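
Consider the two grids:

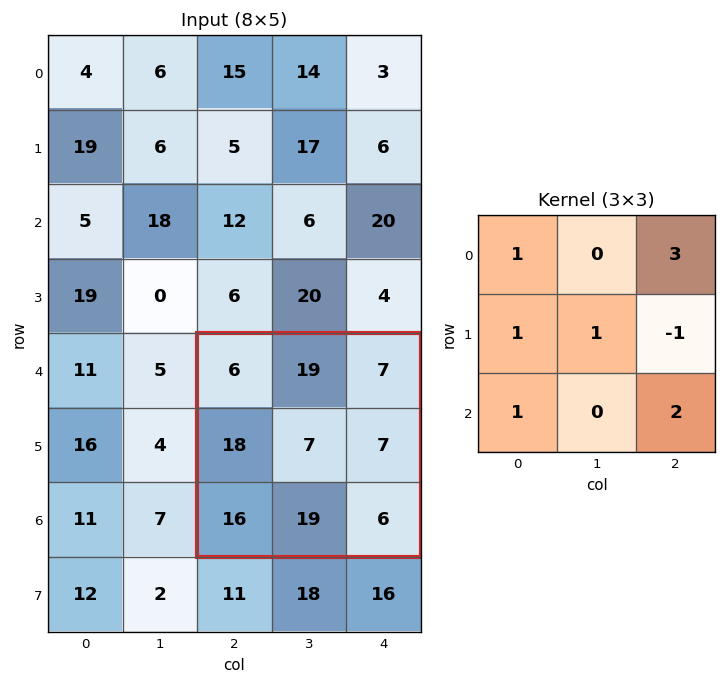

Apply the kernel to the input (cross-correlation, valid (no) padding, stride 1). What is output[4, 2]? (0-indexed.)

The receptive field on the input at this output position is [6 19 7 / 18 7 7 / 16 19 6]. Elementwise product with the kernel and sum: 6·1 + 7·3 + 18·1 + 7·1 + 7·-1 + 16·1 + 6·2.

73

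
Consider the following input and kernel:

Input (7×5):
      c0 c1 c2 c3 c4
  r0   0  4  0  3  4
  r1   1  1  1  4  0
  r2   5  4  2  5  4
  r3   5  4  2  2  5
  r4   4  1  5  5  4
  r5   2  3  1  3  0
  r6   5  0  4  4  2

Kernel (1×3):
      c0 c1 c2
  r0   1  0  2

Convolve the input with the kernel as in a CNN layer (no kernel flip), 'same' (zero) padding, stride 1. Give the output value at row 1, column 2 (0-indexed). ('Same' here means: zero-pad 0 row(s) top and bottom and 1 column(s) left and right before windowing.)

The receptive field on the zero-padded input at this output position is [1 1 4]. Elementwise product with the kernel and sum: 1·1 + 4·2.

9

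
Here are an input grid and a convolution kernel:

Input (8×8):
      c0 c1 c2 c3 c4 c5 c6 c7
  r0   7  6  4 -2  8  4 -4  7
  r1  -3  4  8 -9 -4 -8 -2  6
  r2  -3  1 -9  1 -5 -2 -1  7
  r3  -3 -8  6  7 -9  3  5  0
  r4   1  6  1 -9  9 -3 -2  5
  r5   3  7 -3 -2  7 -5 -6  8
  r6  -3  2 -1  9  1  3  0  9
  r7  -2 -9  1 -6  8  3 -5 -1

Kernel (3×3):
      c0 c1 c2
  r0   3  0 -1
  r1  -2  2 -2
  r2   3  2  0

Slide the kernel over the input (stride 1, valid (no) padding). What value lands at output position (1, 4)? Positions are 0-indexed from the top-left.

The receptive field on the input at this output position is [-4 -8 -2 / -5 -2 -1 / -9 3 5]. Elementwise product with the kernel and sum: -4·3 + -2·-1 + -5·-2 + -2·2 + -1·-2 + -9·3 + 3·2.

-23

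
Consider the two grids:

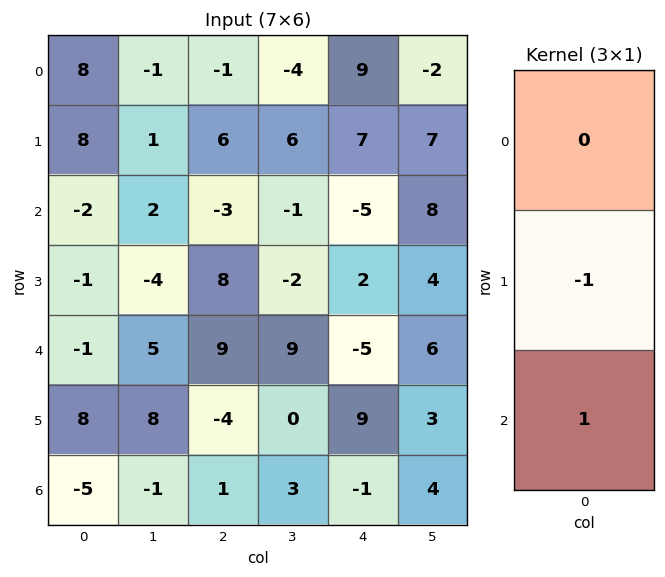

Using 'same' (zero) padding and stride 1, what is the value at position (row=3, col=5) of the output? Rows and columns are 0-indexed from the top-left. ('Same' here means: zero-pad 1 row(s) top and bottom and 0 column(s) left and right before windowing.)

2

The receptive field on the zero-padded input at this output position is [8 / 4 / 6]. Elementwise product with the kernel and sum: 4·-1 + 6·1.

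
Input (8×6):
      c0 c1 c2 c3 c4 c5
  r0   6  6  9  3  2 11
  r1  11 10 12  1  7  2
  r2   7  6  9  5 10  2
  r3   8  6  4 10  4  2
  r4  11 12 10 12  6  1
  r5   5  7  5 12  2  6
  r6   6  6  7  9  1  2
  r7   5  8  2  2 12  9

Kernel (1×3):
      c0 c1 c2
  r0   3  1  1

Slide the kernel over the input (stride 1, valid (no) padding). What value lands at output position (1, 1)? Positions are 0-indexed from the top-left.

The receptive field on the input at this output position is [10 12 1]. Elementwise product with the kernel and sum: 10·3 + 12·1 + 1·1.

43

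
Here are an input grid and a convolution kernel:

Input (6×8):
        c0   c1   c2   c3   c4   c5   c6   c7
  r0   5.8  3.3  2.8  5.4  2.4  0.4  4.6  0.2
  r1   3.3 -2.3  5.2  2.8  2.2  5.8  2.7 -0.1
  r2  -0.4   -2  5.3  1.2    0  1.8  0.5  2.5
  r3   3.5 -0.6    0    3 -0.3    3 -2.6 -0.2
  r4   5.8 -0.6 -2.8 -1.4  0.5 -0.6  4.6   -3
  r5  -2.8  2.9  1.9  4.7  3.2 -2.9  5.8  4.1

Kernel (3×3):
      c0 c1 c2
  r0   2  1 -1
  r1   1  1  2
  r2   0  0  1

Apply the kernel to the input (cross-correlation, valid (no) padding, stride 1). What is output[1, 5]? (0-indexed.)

21.5

The receptive field on the input at this output position is [5.8 2.7 -0.1 / 1.8 0.5 2.5 / 3 -2.6 -0.2]. Elementwise product with the kernel and sum: 5.8·2 + 2.7·1 + -0.1·-1 + 1.8·1 + 0.5·1 + 2.5·2 + -0.2·1.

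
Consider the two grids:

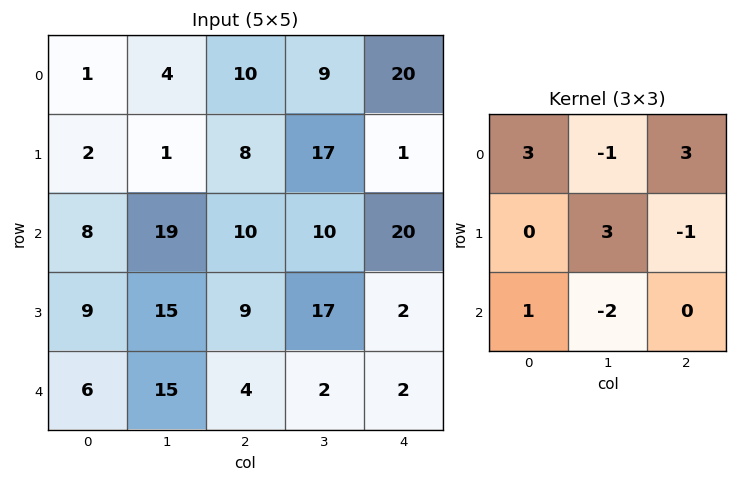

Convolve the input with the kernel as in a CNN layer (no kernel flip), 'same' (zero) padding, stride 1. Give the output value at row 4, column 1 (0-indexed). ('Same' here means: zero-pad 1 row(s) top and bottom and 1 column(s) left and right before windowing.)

The receptive field on the zero-padded input at this output position is [9 15 9 / 6 15 4 / 0 0 0]. Elementwise product with the kernel and sum: 9·3 + 15·-1 + 9·3 + 15·3 + 4·-1 + 0·1 + 0·-2.

80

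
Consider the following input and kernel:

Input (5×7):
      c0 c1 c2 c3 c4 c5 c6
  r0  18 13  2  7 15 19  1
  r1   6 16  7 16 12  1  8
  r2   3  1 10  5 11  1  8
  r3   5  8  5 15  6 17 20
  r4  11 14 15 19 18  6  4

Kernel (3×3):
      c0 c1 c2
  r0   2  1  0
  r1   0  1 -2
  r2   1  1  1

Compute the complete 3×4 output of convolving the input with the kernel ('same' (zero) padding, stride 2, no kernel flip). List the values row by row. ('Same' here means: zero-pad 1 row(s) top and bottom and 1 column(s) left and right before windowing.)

14 27 6 10
20 67 91 55
-12 -2 42 58

Output[0,0]: The receptive field on the zero-padded input at this output position is [0 0 0 / 0 18 13 / 0 6 16]. Elementwise product with the kernel and sum: 0·2 + 0·1 + 18·1 + 13·-2 + 0·1 + 6·1 + 16·1.
Output[0,1]: The receptive field on the zero-padded input at this output position is [0 0 0 / 13 2 7 / 16 7 16]. Elementwise product with the kernel and sum: 0·2 + 0·1 + 2·1 + 7·-2 + 16·1 + 7·1 + 16·1.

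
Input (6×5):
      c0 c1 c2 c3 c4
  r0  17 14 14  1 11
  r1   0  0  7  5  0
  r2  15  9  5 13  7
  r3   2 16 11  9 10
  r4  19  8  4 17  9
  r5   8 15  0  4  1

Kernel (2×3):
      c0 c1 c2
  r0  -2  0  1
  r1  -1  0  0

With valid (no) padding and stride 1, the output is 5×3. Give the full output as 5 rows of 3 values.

-20 -27 -24
-8 -4 -19
-27 -21 -14
-12 -31 -16
-42 -14 1

Output[0,0]: The receptive field on the input at this output position is [17 14 14 / 0 0 7]. Elementwise product with the kernel and sum: 17·-2 + 14·1 + 0·-1.
Output[0,1]: The receptive field on the input at this output position is [14 14 1 / 0 7 5]. Elementwise product with the kernel and sum: 14·-2 + 1·1 + 0·-1.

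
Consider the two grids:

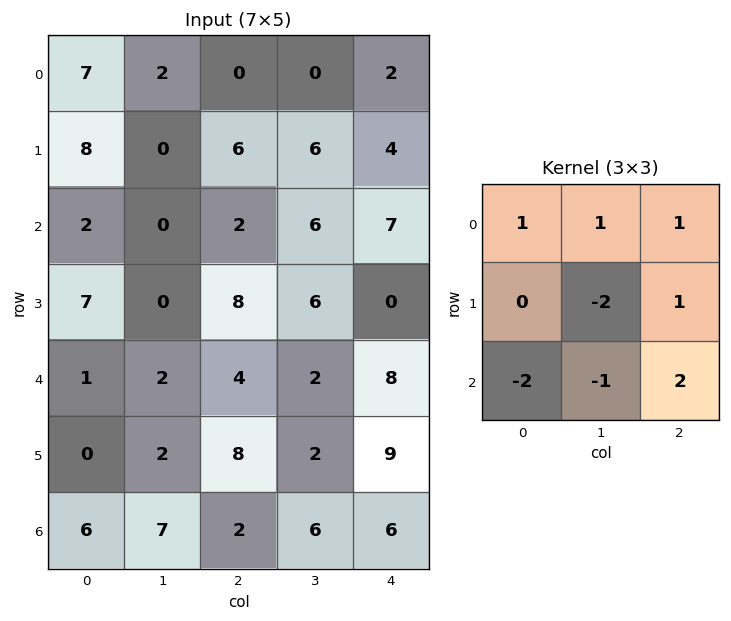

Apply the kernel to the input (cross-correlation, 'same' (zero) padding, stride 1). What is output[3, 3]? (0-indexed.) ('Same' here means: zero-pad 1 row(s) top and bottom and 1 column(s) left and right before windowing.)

The receptive field on the zero-padded input at this output position is [2 6 7 / 8 6 0 / 4 2 8]. Elementwise product with the kernel and sum: 2·1 + 6·1 + 7·1 + 6·-2 + 0·1 + 4·-2 + 2·-1 + 8·2.

9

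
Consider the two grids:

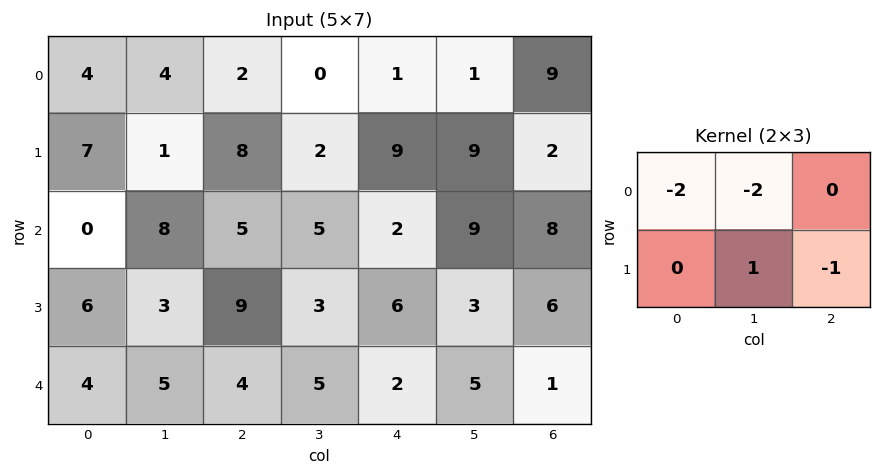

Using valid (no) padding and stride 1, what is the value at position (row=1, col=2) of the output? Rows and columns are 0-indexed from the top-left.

The receptive field on the input at this output position is [8 2 9 / 5 5 2]. Elementwise product with the kernel and sum: 8·-2 + 2·-2 + 5·1 + 2·-1.

-17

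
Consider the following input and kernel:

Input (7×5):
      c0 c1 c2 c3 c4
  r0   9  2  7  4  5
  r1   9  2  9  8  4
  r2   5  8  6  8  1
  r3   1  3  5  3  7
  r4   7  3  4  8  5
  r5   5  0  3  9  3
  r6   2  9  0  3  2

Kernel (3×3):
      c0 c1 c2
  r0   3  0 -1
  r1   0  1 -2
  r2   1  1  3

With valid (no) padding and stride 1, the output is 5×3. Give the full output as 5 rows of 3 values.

35 33 33
33 5 58
24 46 33
7 24 27
22 4 19

Output[0,0]: The receptive field on the input at this output position is [9 2 7 / 9 2 9 / 5 8 6]. Elementwise product with the kernel and sum: 9·3 + 7·-1 + 2·1 + 9·-2 + 5·1 + 8·1 + 6·3.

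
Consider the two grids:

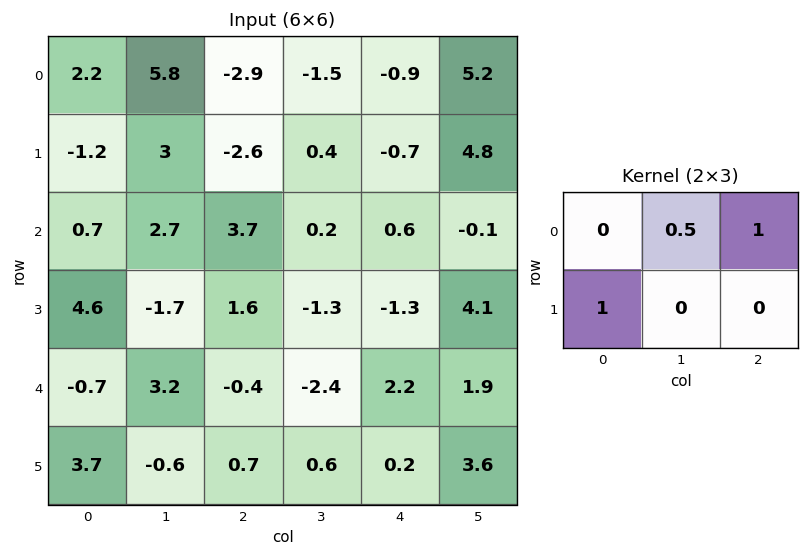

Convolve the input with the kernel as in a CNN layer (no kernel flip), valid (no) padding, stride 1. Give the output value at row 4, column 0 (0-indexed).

4.9

The receptive field on the input at this output position is [-0.7 3.2 -0.4 / 3.7 -0.6 0.7]. Elementwise product with the kernel and sum: 3.2·0.5 + -0.4·1 + 3.7·1.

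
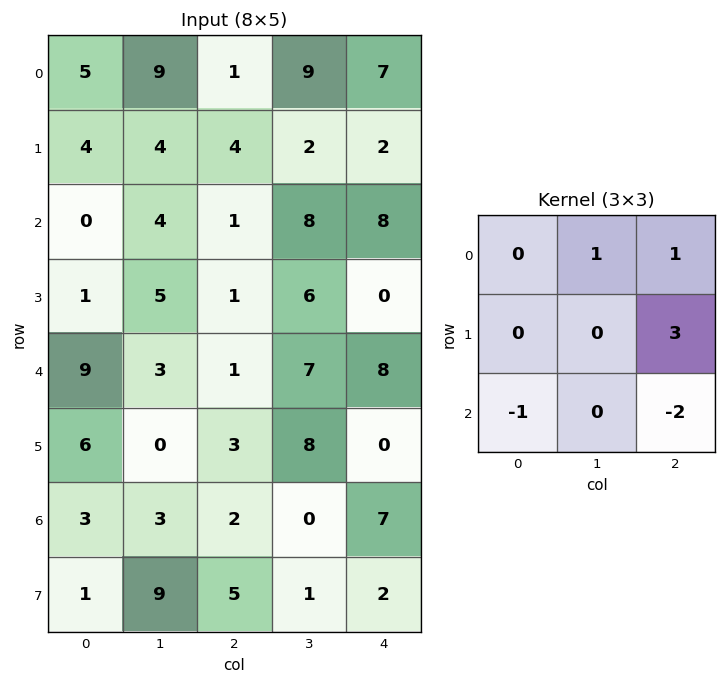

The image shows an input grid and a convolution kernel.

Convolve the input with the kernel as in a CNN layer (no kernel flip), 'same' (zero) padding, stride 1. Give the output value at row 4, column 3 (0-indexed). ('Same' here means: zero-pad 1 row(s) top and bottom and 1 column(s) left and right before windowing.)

27

The receptive field on the zero-padded input at this output position is [1 6 0 / 1 7 8 / 3 8 0]. Elementwise product with the kernel and sum: 6·1 + 0·1 + 8·3 + 3·-1 + 0·-2.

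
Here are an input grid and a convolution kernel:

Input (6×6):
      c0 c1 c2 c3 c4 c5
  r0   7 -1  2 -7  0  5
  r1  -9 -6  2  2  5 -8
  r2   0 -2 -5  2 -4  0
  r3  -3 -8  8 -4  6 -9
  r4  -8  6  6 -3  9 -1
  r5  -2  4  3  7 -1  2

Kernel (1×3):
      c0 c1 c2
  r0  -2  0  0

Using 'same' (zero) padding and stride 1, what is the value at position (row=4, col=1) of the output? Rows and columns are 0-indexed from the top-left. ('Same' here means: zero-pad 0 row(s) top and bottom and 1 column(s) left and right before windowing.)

The receptive field on the zero-padded input at this output position is [-8 6 6]. Elementwise product with the kernel and sum: -8·-2.

16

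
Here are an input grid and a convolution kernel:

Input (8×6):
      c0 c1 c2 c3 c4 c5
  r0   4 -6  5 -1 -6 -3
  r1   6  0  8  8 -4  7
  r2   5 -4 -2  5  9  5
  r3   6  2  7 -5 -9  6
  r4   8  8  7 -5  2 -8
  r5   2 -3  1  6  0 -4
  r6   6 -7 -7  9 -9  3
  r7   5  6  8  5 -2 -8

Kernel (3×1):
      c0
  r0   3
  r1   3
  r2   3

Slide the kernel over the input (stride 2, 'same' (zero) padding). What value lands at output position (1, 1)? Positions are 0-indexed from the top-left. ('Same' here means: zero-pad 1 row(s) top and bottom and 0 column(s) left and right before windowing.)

The receptive field on the zero-padded input at this output position is [8 / -2 / 7]. Elementwise product with the kernel and sum: 8·3 + -2·3 + 7·3.

39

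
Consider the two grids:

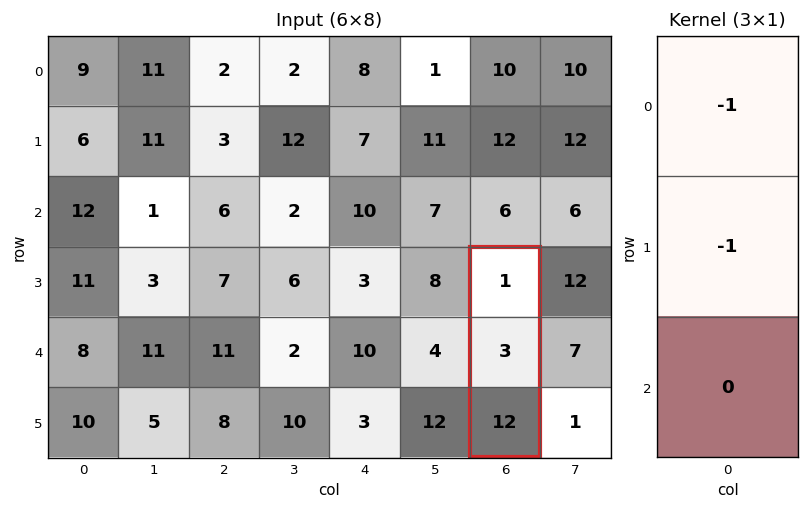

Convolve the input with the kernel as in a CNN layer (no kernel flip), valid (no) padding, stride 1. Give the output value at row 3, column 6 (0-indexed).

-4

The receptive field on the input at this output position is [1 / 3 / 12]. Elementwise product with the kernel and sum: 1·-1 + 3·-1.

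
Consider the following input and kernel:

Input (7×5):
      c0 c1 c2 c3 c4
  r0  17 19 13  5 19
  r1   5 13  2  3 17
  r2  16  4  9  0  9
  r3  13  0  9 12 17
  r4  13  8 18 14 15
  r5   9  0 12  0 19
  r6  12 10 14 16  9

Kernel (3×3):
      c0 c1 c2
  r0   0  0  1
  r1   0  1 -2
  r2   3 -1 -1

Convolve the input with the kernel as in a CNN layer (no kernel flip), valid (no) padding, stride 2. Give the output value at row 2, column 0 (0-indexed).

The receptive field on the input at this output position is [13 8 18 / 9 0 12 / 12 10 14]. Elementwise product with the kernel and sum: 18·1 + 0·1 + 12·-2 + 12·3 + 10·-1 + 14·-1.

6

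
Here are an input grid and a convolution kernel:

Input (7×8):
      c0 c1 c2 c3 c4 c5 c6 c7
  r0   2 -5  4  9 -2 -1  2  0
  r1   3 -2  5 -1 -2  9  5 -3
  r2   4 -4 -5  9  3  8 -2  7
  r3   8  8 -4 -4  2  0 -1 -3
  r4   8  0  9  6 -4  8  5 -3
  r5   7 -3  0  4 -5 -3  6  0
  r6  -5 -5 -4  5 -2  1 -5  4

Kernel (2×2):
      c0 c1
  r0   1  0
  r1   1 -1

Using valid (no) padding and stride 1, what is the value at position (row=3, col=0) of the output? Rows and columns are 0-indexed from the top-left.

The receptive field on the input at this output position is [8 8 / 8 0]. Elementwise product with the kernel and sum: 8·1 + 8·1 + 0·-1.

16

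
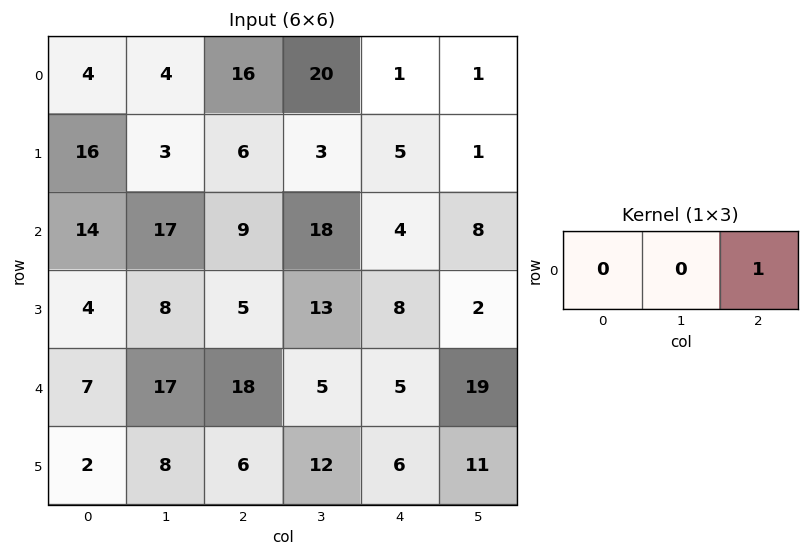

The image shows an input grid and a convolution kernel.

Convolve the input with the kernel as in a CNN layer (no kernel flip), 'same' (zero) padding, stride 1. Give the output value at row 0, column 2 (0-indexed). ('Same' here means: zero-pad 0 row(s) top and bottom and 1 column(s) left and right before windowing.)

The receptive field on the zero-padded input at this output position is [4 16 20]. Elementwise product with the kernel and sum: 20·1.

20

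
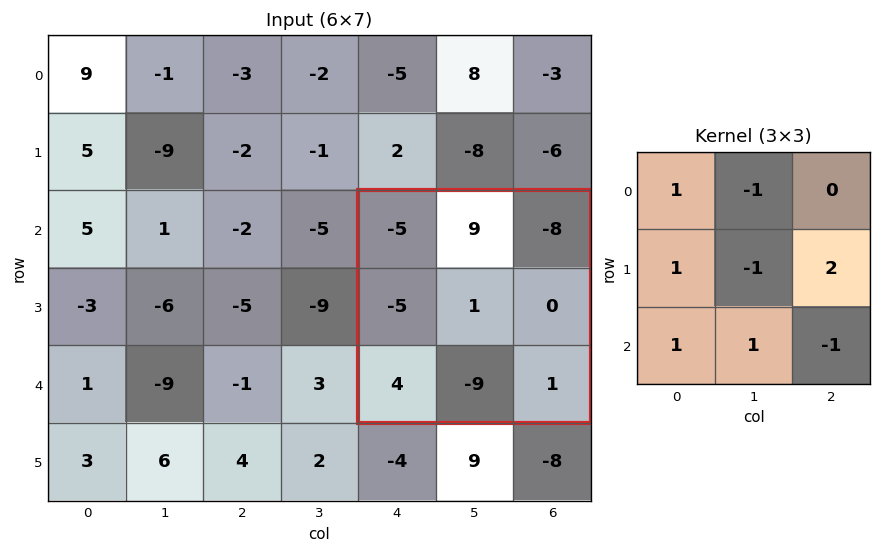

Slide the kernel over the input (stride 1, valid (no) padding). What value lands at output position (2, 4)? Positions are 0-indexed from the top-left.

-26

The receptive field on the input at this output position is [-5 9 -8 / -5 1 0 / 4 -9 1]. Elementwise product with the kernel and sum: -5·1 + 9·-1 + -5·1 + 1·-1 + 0·2 + 4·1 + -9·1 + 1·-1.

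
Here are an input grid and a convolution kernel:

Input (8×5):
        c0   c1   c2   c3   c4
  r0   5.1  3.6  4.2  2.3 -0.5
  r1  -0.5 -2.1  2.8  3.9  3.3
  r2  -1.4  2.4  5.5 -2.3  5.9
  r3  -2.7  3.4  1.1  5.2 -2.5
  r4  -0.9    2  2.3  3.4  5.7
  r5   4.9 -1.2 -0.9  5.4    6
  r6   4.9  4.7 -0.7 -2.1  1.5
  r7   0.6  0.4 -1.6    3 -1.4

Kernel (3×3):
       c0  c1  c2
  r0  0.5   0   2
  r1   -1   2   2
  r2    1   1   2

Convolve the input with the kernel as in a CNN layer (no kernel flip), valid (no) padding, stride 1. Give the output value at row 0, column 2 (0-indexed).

27.7

The receptive field on the input at this output position is [4.2 2.3 -0.5 / 2.8 3.9 3.3 / 5.5 -2.3 5.9]. Elementwise product with the kernel and sum: 4.2·0.5 + -0.5·2 + 2.8·-1 + 3.9·2 + 3.3·2 + 5.5·1 + -2.3·1 + 5.9·2.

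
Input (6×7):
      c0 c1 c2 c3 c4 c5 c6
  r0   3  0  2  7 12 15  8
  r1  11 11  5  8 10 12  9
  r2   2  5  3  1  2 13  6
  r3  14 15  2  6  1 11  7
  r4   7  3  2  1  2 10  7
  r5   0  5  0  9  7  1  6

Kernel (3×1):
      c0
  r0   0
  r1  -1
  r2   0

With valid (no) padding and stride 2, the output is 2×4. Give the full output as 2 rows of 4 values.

Output[0,0]: The receptive field on the input at this output position is [3 / 11 / 2]. Elementwise product with the kernel and sum: 11·-1.
Output[0,1]: The receptive field on the input at this output position is [2 / 5 / 3]. Elementwise product with the kernel and sum: 5·-1.

-11 -5 -10 -9
-14 -2 -1 -7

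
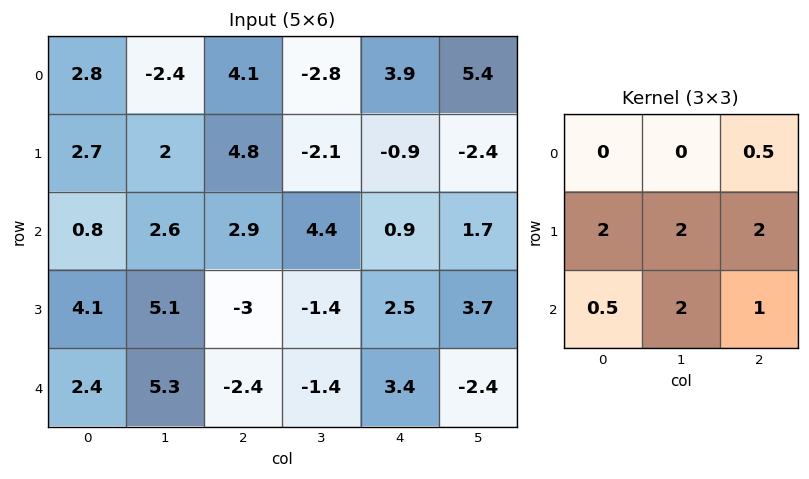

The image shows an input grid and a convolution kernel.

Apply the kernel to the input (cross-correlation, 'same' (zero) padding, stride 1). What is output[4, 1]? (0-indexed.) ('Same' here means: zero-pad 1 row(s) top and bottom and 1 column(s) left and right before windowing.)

The receptive field on the zero-padded input at this output position is [4.1 5.1 -3 / 2.4 5.3 -2.4 / 0 0 0]. Elementwise product with the kernel and sum: -3·0.5 + 2.4·2 + 5.3·2 + -2.4·2 + 0·0.5 + 0·2 + 0·1.

9.1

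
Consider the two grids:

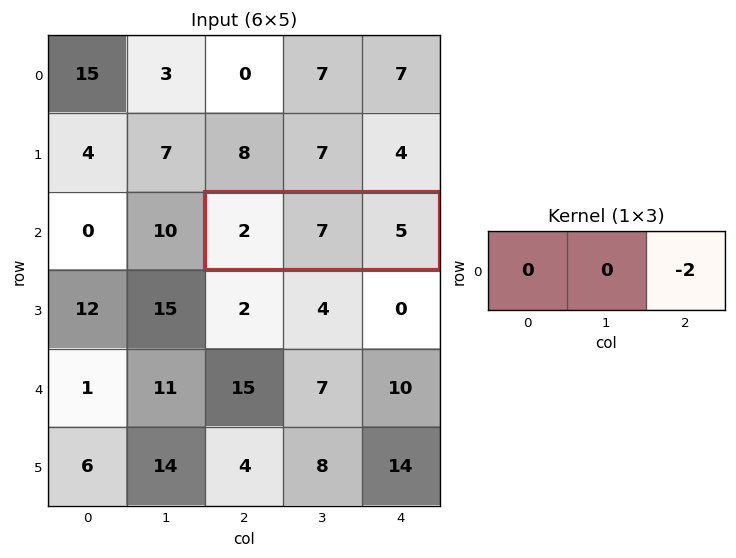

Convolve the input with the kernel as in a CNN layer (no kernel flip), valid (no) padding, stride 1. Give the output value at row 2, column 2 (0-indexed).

The receptive field on the input at this output position is [2 7 5]. Elementwise product with the kernel and sum: 5·-2.

-10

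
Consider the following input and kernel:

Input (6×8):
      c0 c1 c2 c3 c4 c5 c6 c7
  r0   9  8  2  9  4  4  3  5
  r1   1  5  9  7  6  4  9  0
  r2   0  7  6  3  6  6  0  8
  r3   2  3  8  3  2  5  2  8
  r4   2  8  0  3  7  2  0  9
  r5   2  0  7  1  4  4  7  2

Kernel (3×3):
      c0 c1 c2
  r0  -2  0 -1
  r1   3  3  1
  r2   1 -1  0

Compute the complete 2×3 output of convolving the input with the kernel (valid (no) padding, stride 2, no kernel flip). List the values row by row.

Output[0,0]: The receptive field on the input at this output position is [9 8 2 / 1 5 9 / 0 7 6]. Elementwise product with the kernel and sum: 9·-2 + 2·-1 + 1·3 + 5·3 + 9·1 + 0·1 + 7·-1.

0 49 28
11 14 16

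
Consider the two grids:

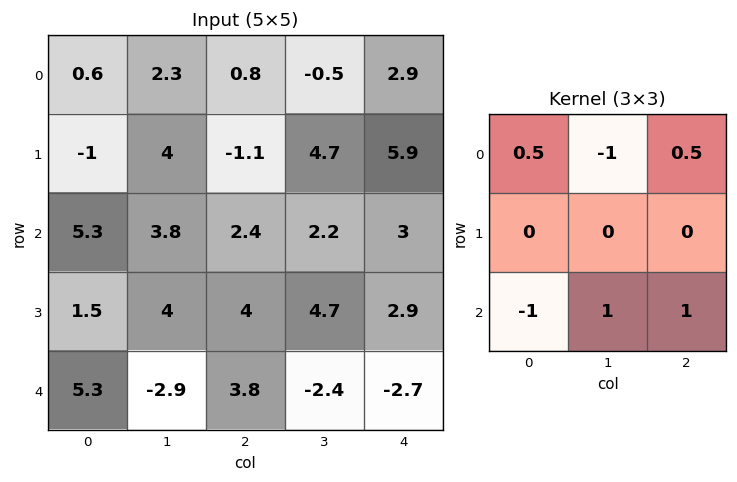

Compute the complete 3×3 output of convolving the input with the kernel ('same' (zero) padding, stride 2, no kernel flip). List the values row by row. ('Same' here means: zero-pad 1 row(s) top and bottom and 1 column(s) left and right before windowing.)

3 -0.4 1.2
8.5 10.15 -5.35
0.5 0.35 -0.55

Output[0,0]: The receptive field on the zero-padded input at this output position is [0 0 0 / 0 0.6 2.3 / 0 -1 4]. Elementwise product with the kernel and sum: 0·0.5 + 0·-1 + 0·0.5 + 0·-1 + -1·1 + 4·1.
Output[0,1]: The receptive field on the zero-padded input at this output position is [0 0 0 / 2.3 0.8 -0.5 / 4 -1.1 4.7]. Elementwise product with the kernel and sum: 0·0.5 + 0·-1 + 0·0.5 + 4·-1 + -1.1·1 + 4.7·1.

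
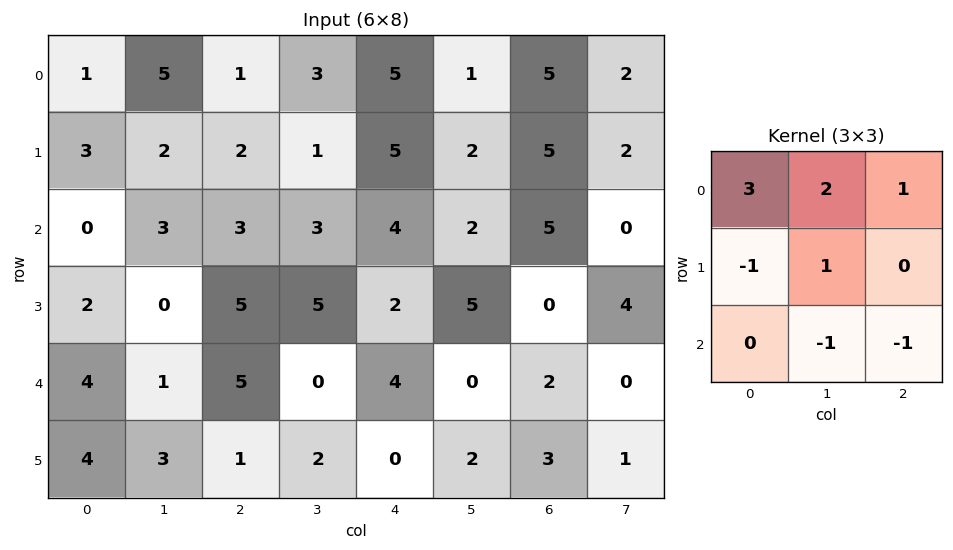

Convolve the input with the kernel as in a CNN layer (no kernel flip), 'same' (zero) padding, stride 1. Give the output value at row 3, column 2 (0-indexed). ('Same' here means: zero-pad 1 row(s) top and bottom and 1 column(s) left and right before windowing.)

The receptive field on the zero-padded input at this output position is [3 3 3 / 0 5 5 / 1 5 0]. Elementwise product with the kernel and sum: 3·3 + 3·2 + 3·1 + 0·-1 + 5·1 + 5·-1 + 0·-1.

18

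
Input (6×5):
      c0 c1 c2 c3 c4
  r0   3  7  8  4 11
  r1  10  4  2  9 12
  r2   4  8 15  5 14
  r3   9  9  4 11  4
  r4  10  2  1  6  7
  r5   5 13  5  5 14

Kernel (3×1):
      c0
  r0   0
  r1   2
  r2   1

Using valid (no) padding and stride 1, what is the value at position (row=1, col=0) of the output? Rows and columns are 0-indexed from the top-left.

17

The receptive field on the input at this output position is [10 / 4 / 9]. Elementwise product with the kernel and sum: 4·2 + 9·1.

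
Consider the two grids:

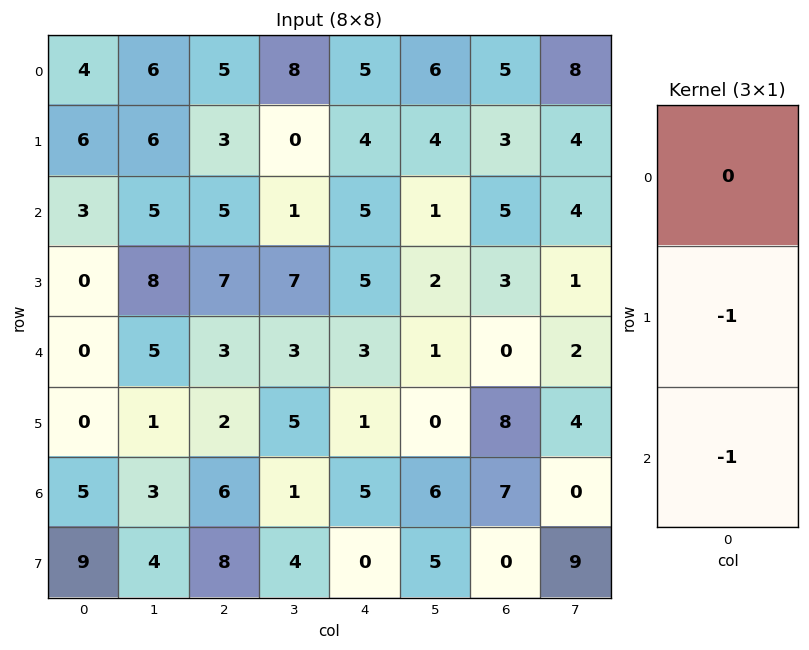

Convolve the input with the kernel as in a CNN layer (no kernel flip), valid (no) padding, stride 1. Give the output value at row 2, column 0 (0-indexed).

The receptive field on the input at this output position is [3 / 0 / 0]. Elementwise product with the kernel and sum: 0·-1 + 0·-1.

0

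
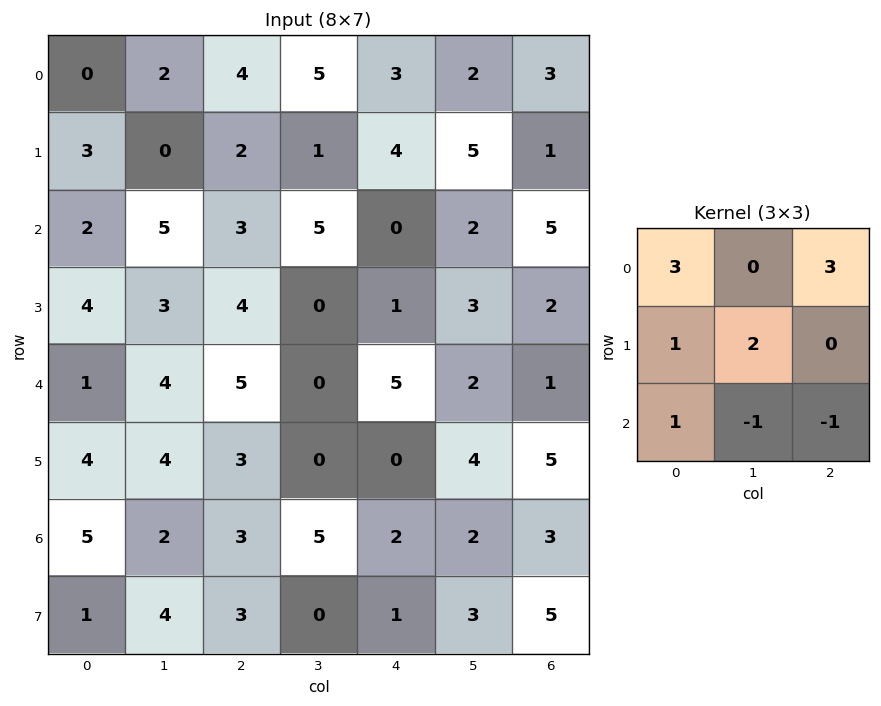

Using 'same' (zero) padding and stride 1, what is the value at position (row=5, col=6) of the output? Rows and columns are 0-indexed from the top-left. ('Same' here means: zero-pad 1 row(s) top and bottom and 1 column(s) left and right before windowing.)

The receptive field on the zero-padded input at this output position is [2 1 0 / 4 5 0 / 2 3 0]. Elementwise product with the kernel and sum: 2·3 + 0·3 + 4·1 + 5·2 + 2·1 + 3·-1 + 0·-1.

19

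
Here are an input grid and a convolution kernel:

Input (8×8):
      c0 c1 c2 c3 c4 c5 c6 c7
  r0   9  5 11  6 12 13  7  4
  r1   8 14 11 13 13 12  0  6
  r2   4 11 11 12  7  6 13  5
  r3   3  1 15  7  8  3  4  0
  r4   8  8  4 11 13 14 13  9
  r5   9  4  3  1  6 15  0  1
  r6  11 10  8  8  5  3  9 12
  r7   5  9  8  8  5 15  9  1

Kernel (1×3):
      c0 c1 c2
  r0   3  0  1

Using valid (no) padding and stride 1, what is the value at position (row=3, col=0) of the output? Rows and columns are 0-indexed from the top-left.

The receptive field on the input at this output position is [3 1 15]. Elementwise product with the kernel and sum: 3·3 + 15·1.

24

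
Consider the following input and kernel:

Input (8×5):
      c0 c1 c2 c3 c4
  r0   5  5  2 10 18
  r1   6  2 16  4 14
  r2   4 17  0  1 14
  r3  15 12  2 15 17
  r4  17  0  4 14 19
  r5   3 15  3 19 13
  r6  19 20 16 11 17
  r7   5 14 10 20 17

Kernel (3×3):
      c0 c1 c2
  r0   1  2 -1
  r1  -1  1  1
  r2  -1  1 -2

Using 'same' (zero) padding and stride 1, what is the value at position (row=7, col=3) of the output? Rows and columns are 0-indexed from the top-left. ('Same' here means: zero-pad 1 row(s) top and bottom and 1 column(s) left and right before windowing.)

48

The receptive field on the zero-padded input at this output position is [16 11 17 / 10 20 17 / 0 0 0]. Elementwise product with the kernel and sum: 16·1 + 11·2 + 17·-1 + 10·-1 + 20·1 + 17·1 + 0·-1 + 0·1 + 0·-2.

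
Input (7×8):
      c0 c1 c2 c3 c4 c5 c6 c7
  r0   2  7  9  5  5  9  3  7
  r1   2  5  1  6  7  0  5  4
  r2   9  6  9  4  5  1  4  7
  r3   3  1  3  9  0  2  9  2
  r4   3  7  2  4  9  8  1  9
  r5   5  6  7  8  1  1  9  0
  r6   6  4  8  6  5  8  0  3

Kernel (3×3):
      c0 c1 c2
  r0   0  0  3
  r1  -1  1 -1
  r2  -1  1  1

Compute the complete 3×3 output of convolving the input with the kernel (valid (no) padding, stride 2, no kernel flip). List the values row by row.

35 13 -3
28 32 5
6 30 -3

Output[0,0]: The receptive field on the input at this output position is [2 7 9 / 2 5 1 / 9 6 9]. Elementwise product with the kernel and sum: 9·3 + 2·-1 + 5·1 + 1·-1 + 9·-1 + 6·1 + 9·1.
Output[0,1]: The receptive field on the input at this output position is [9 5 5 / 1 6 7 / 9 4 5]. Elementwise product with the kernel and sum: 5·3 + 1·-1 + 6·1 + 7·-1 + 9·-1 + 4·1 + 5·1.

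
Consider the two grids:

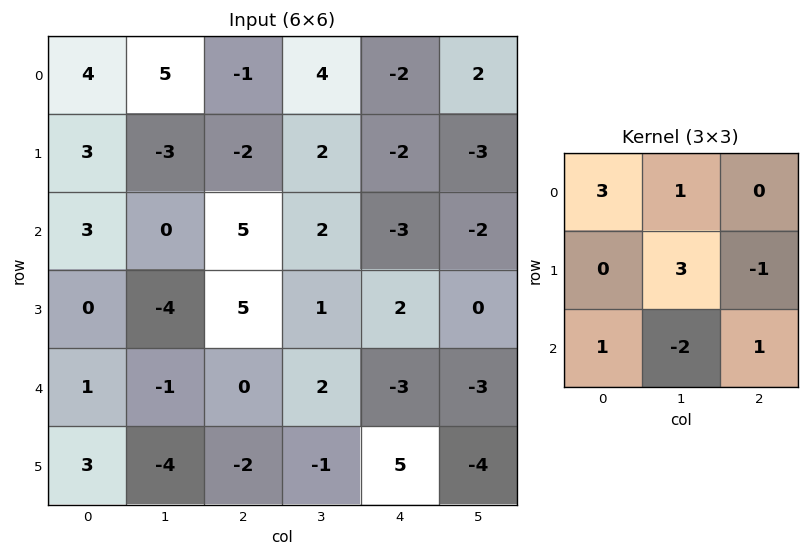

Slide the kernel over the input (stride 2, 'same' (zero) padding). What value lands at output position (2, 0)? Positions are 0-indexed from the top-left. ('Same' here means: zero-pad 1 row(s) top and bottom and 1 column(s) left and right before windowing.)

-6

The receptive field on the zero-padded input at this output position is [0 0 -4 / 0 1 -1 / 0 3 -4]. Elementwise product with the kernel and sum: 0·3 + 0·1 + 1·3 + -1·-1 + 0·1 + 3·-2 + -4·1.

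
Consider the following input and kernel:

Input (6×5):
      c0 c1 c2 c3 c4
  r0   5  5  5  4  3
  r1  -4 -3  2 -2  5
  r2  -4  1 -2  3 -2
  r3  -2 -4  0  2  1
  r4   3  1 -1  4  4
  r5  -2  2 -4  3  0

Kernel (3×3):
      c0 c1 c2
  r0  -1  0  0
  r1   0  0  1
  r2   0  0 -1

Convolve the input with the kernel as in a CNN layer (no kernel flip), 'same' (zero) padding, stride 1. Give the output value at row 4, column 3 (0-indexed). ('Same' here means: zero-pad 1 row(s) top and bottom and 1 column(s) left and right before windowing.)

4

The receptive field on the zero-padded input at this output position is [0 2 1 / -1 4 4 / -4 3 0]. Elementwise product with the kernel and sum: 0·-1 + 4·1 + 0·-1.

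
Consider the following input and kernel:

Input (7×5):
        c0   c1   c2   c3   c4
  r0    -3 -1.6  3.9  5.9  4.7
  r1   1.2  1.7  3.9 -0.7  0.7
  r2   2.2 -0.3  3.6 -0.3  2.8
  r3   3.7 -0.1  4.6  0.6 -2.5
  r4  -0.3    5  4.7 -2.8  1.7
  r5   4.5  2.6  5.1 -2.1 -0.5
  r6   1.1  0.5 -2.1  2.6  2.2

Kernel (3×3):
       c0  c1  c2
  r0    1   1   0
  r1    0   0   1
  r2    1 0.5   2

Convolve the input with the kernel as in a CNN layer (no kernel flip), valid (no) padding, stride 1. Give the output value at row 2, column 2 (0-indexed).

7.5

The receptive field on the input at this output position is [3.6 -0.3 2.8 / 4.6 0.6 -2.5 / 4.7 -2.8 1.7]. Elementwise product with the kernel and sum: 3.6·1 + -0.3·1 + -2.5·1 + 4.7·1 + -2.8·0.5 + 1.7·2.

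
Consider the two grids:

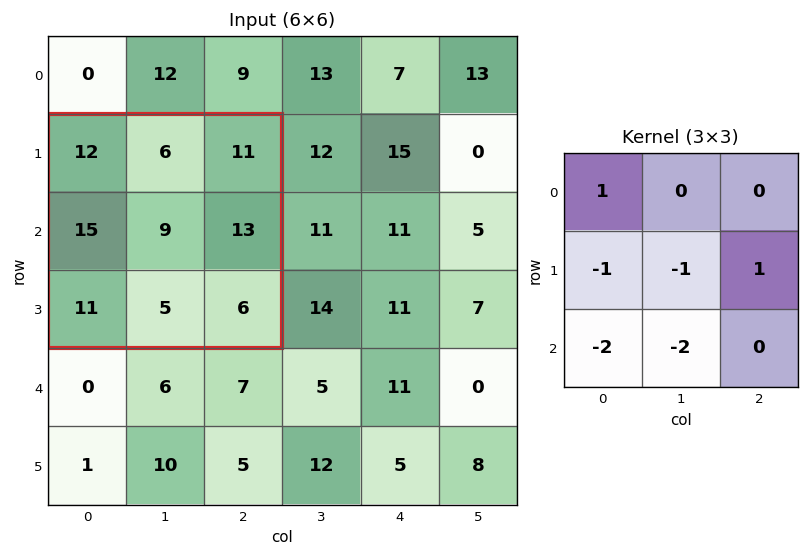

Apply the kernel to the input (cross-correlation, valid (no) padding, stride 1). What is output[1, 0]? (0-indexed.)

-31

The receptive field on the input at this output position is [12 6 11 / 15 9 13 / 11 5 6]. Elementwise product with the kernel and sum: 12·1 + 15·-1 + 9·-1 + 13·1 + 11·-2 + 5·-2.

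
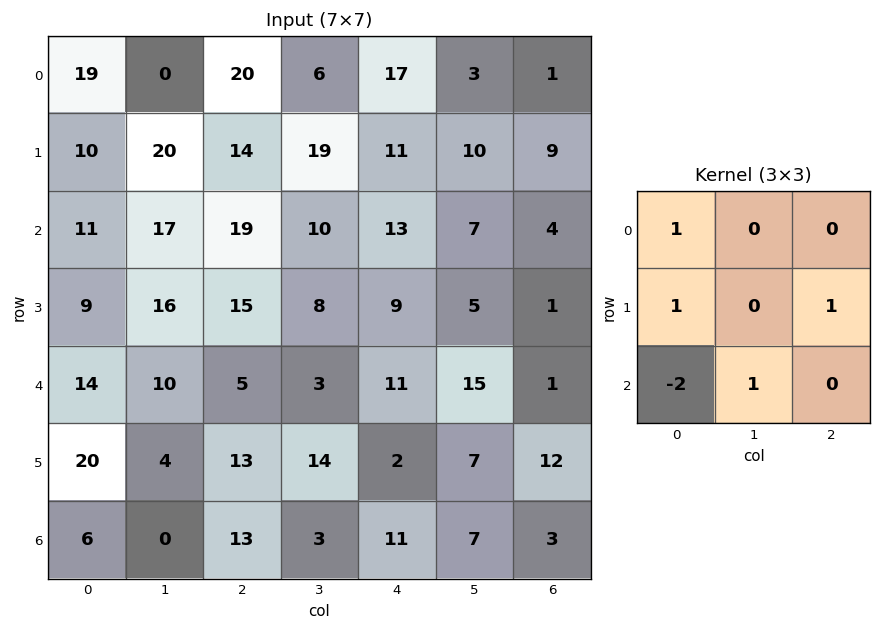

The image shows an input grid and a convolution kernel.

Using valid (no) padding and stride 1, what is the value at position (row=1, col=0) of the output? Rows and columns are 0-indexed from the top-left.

The receptive field on the input at this output position is [10 20 14 / 11 17 19 / 9 16 15]. Elementwise product with the kernel and sum: 10·1 + 11·1 + 19·1 + 9·-2 + 16·1.

38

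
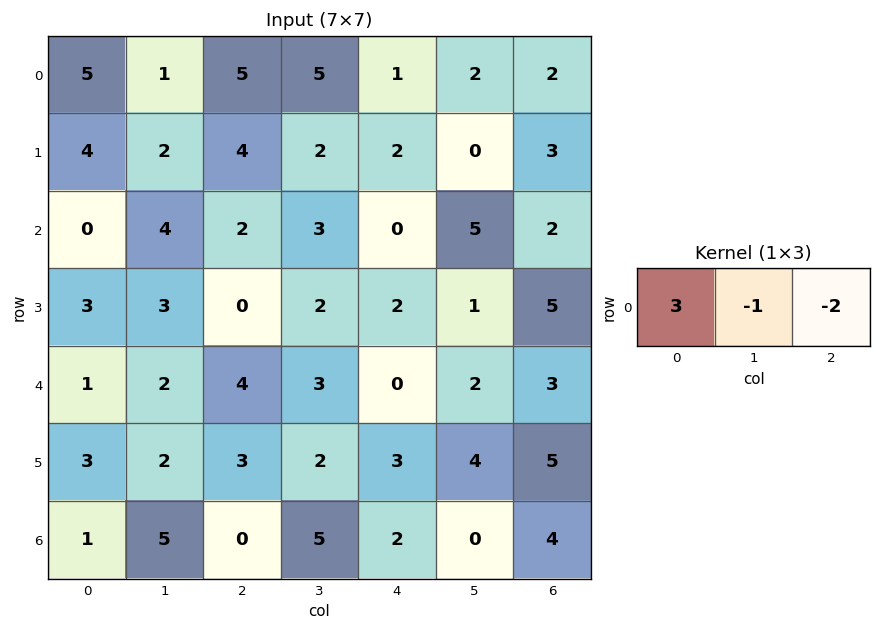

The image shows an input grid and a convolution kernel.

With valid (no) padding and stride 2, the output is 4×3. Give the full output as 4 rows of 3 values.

Output[0,0]: The receptive field on the input at this output position is [5 1 5]. Elementwise product with the kernel and sum: 5·3 + 1·-1 + 5·-2.

4 8 -3
-8 3 -9
-7 9 -8
-2 -9 -2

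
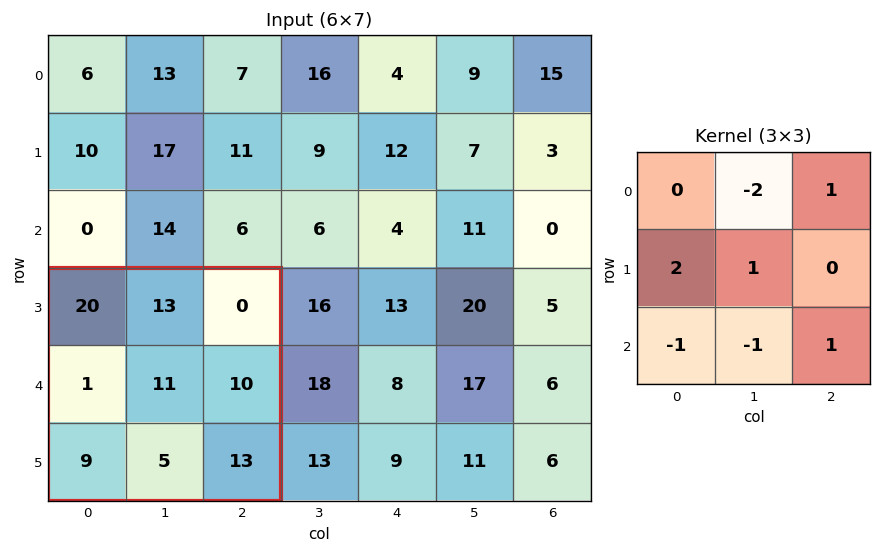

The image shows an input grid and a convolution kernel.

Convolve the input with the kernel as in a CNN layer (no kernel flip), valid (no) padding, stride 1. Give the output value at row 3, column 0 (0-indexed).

The receptive field on the input at this output position is [20 13 0 / 1 11 10 / 9 5 13]. Elementwise product with the kernel and sum: 13·-2 + 0·1 + 1·2 + 11·1 + 9·-1 + 5·-1 + 13·1.

-14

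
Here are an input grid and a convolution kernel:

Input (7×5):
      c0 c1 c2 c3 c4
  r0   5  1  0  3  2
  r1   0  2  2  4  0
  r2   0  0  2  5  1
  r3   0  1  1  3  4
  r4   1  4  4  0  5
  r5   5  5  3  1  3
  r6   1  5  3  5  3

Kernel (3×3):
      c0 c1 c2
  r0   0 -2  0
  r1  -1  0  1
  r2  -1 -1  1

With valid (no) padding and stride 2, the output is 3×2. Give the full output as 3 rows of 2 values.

Output[0,0]: The receptive field on the input at this output position is [5 1 0 / 0 2 2 / 0 0 2]. Elementwise product with the kernel and sum: 1·-2 + 0·-1 + 2·1 + 0·-1 + 0·-1 + 2·1.

2 -14
0 -6
-13 -5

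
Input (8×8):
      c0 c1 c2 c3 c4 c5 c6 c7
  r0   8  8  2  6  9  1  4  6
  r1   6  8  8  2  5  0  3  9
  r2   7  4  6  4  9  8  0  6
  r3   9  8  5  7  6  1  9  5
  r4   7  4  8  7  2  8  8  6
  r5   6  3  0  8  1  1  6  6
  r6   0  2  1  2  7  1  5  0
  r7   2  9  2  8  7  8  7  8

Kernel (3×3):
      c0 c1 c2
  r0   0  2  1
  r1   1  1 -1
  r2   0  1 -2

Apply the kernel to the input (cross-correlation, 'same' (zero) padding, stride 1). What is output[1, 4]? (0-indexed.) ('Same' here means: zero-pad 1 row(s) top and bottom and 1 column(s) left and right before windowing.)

The receptive field on the zero-padded input at this output position is [6 9 1 / 2 5 0 / 4 9 8]. Elementwise product with the kernel and sum: 9·2 + 1·1 + 2·1 + 5·1 + 0·-1 + 9·1 + 8·-2.

19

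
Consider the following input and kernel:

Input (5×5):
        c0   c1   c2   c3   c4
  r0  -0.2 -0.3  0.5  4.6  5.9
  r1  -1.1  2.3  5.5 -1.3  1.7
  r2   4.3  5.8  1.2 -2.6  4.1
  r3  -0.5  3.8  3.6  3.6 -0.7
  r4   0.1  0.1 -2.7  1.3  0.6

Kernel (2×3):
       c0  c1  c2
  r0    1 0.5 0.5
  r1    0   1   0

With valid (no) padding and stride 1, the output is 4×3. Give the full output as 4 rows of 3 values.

2.2 7.75 4.45
8.6 5.6 3.1
11.6 8.7 5.55
3.3 4.7 6.35

Output[0,0]: The receptive field on the input at this output position is [-0.2 -0.3 0.5 / -1.1 2.3 5.5]. Elementwise product with the kernel and sum: -0.2·1 + -0.3·0.5 + 0.5·0.5 + 2.3·1.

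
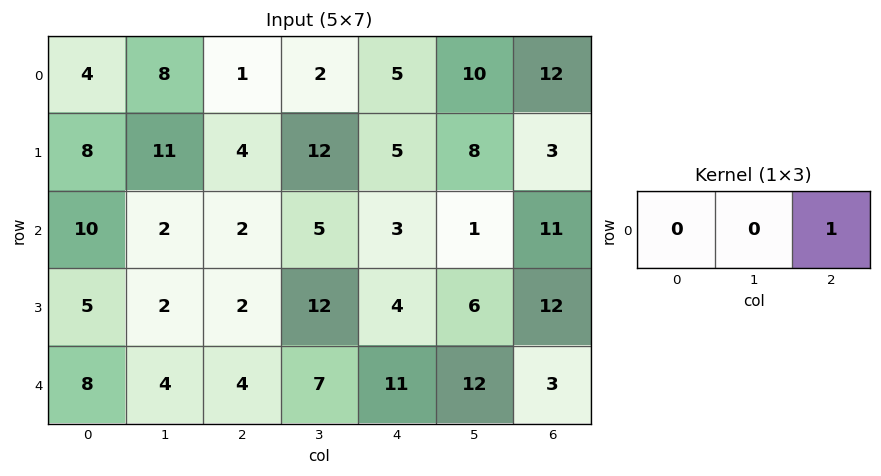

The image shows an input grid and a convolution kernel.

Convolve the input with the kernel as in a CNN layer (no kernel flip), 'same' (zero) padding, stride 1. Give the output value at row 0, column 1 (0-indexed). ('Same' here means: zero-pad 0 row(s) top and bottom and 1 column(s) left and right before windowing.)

1

The receptive field on the zero-padded input at this output position is [4 8 1]. Elementwise product with the kernel and sum: 1·1.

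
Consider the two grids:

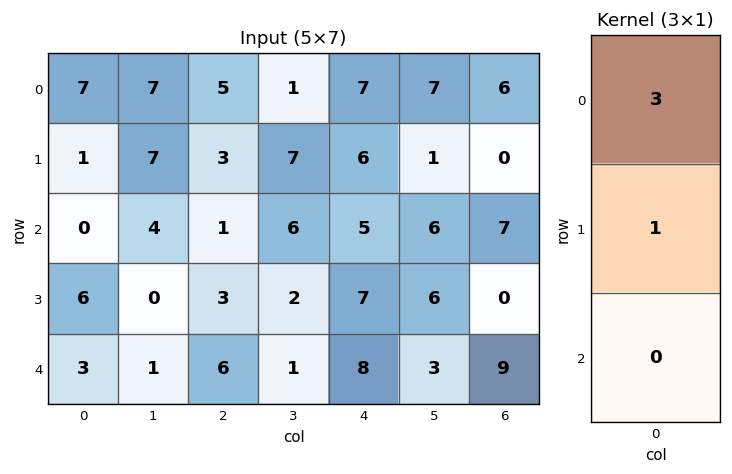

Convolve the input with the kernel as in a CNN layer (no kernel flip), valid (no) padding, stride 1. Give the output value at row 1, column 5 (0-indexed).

9

The receptive field on the input at this output position is [1 / 6 / 6]. Elementwise product with the kernel and sum: 1·3 + 6·1.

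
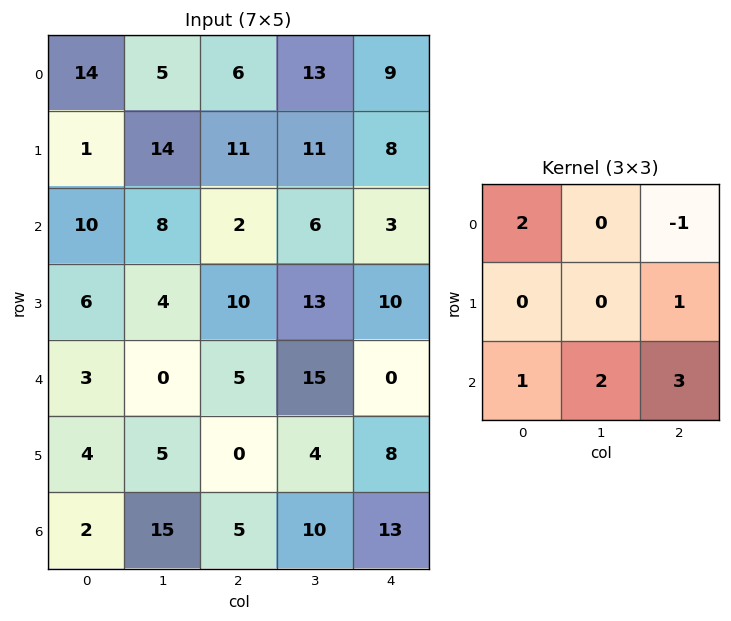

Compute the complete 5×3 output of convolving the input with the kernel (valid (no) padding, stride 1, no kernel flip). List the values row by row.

Output[0,0]: The receptive field on the input at this output position is [14 5 6 / 1 14 11 / 10 8 2]. Elementwise product with the kernel and sum: 14·2 + 6·-1 + 11·1 + 10·1 + 8·2 + 2·3.
Output[0,1]: The receptive field on the input at this output position is [5 6 13 / 14 11 11 / 8 2 6]. Elementwise product with the kernel and sum: 5·2 + 13·-1 + 11·1 + 8·1 + 2·2 + 6·3.

65 38 34
37 86 83
46 78 46
21 27 42
48 44 82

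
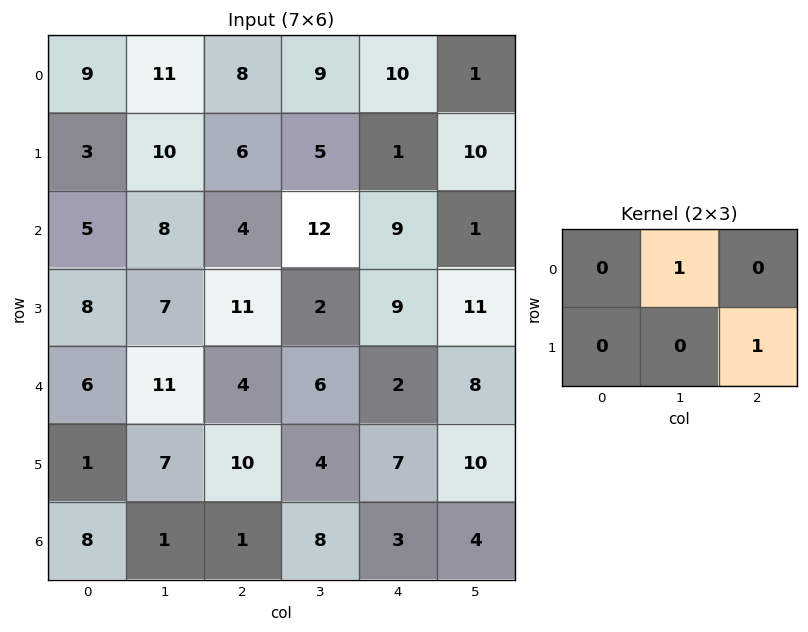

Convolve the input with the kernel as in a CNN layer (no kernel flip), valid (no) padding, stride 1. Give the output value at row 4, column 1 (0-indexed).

8

The receptive field on the input at this output position is [11 4 6 / 7 10 4]. Elementwise product with the kernel and sum: 4·1 + 4·1.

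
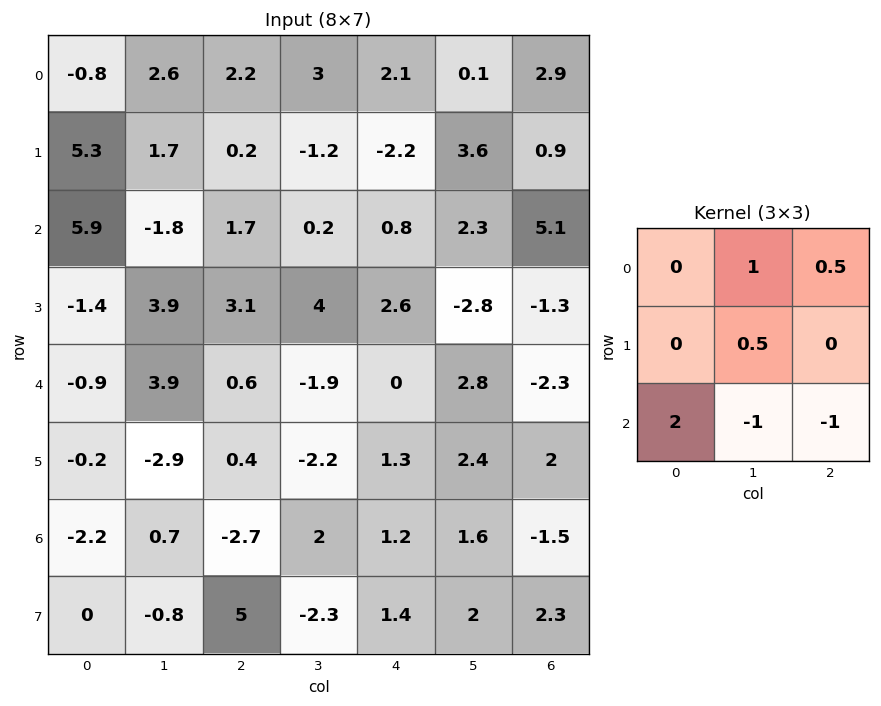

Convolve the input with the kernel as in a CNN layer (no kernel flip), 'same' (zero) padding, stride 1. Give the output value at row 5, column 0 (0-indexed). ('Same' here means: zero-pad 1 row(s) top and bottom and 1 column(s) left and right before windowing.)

The receptive field on the zero-padded input at this output position is [0 -0.9 3.9 / 0 -0.2 -2.9 / 0 -2.2 0.7]. Elementwise product with the kernel and sum: -0.9·1 + 3.9·0.5 + -0.2·0.5 + 0·2 + -2.2·-1 + 0.7·-1.

2.45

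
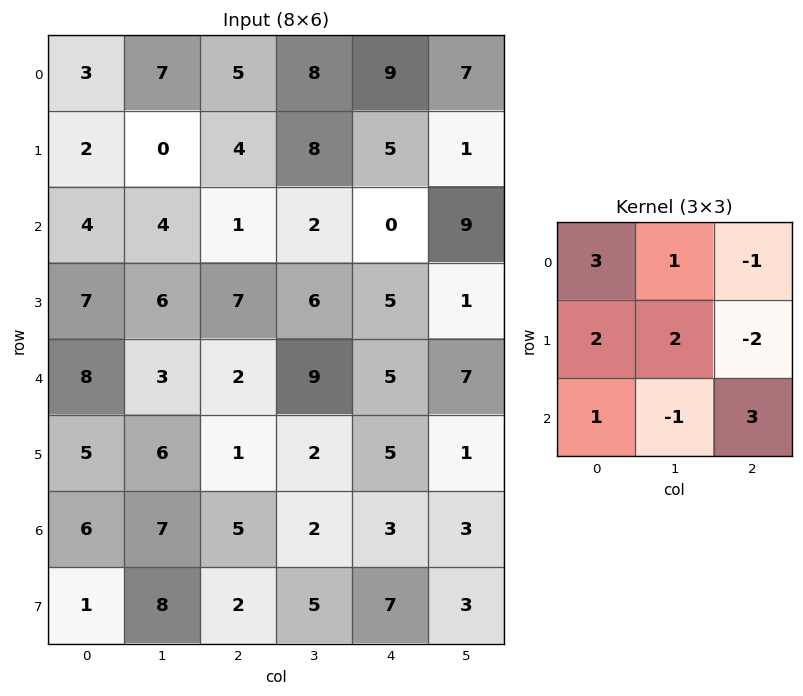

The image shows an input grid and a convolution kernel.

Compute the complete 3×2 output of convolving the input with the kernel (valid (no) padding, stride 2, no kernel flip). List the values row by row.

Output[0,0]: The receptive field on the input at this output position is [3 7 5 / 2 0 4 / 4 4 1]. Elementwise product with the kernel and sum: 3·3 + 7·1 + 5·-1 + 2·2 + 0·2 + 4·-2 + 4·1 + 4·-1 + 1·3.

10 27
38 29
59 18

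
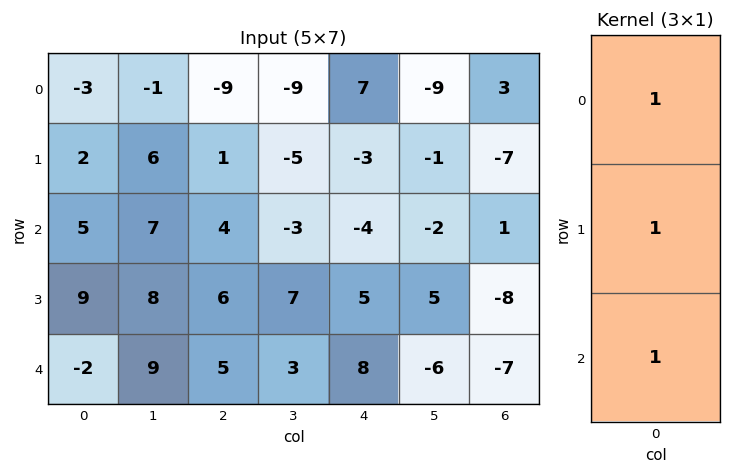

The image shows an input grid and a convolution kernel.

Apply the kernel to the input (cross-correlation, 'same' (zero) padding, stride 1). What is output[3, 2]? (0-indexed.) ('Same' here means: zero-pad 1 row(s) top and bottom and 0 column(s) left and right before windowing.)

15

The receptive field on the zero-padded input at this output position is [4 / 6 / 5]. Elementwise product with the kernel and sum: 4·1 + 6·1 + 5·1.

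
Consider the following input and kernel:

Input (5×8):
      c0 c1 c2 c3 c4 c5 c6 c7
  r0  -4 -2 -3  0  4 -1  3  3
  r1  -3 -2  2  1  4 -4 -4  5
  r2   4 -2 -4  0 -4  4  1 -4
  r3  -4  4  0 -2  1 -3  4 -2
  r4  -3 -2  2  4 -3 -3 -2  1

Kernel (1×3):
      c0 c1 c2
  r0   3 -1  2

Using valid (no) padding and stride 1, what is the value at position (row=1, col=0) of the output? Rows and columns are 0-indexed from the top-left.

-3

The receptive field on the input at this output position is [-3 -2 2]. Elementwise product with the kernel and sum: -3·3 + -2·-1 + 2·2.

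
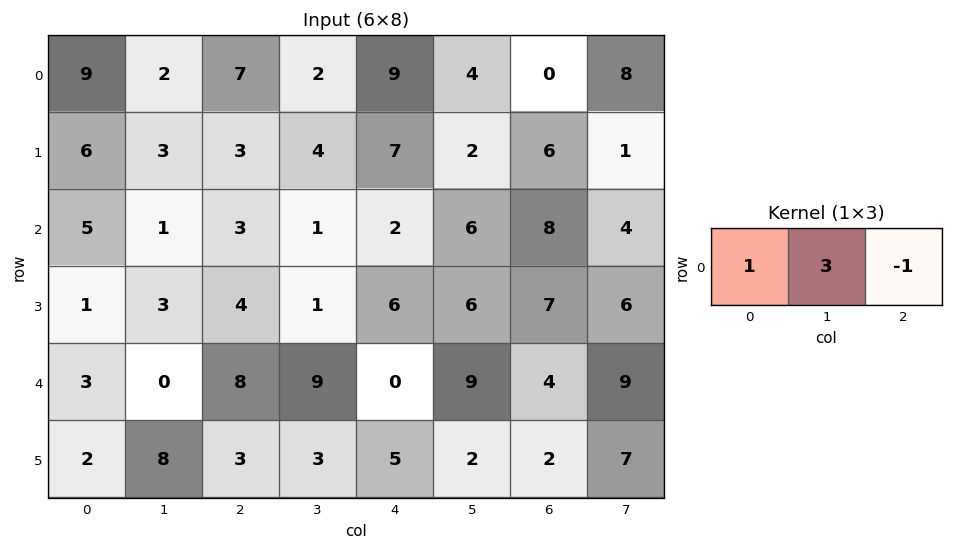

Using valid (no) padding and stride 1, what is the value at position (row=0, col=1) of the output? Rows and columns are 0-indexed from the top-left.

The receptive field on the input at this output position is [2 7 2]. Elementwise product with the kernel and sum: 2·1 + 7·3 + 2·-1.

21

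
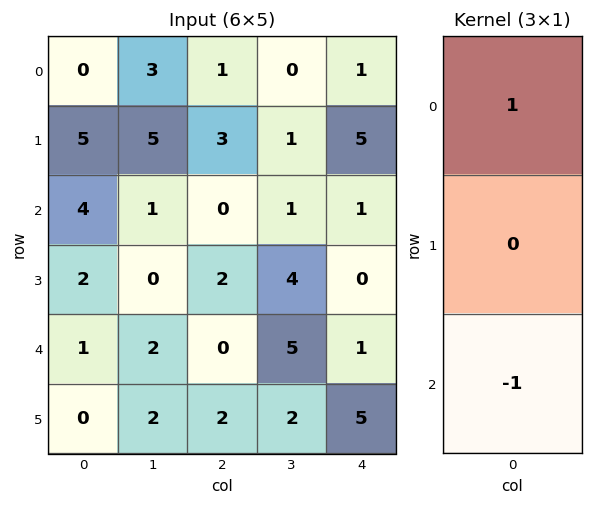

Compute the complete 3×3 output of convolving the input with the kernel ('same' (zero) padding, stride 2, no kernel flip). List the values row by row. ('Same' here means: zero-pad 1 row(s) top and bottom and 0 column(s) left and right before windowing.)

Output[0,0]: The receptive field on the zero-padded input at this output position is [0 / 0 / 5]. Elementwise product with the kernel and sum: 0·1 + 5·-1.

-5 -3 -5
3 1 5
2 0 -5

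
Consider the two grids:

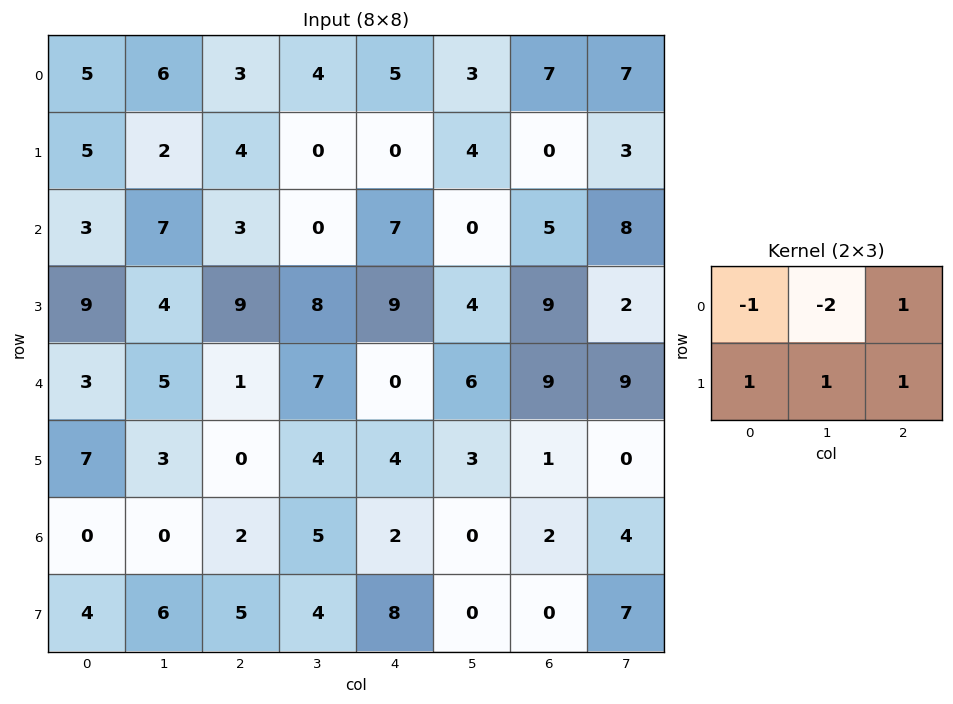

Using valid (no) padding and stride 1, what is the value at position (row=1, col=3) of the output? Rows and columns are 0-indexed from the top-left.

The receptive field on the input at this output position is [0 0 4 / 0 7 0]. Elementwise product with the kernel and sum: 0·-1 + 0·-2 + 4·1 + 0·1 + 7·1 + 0·1.

11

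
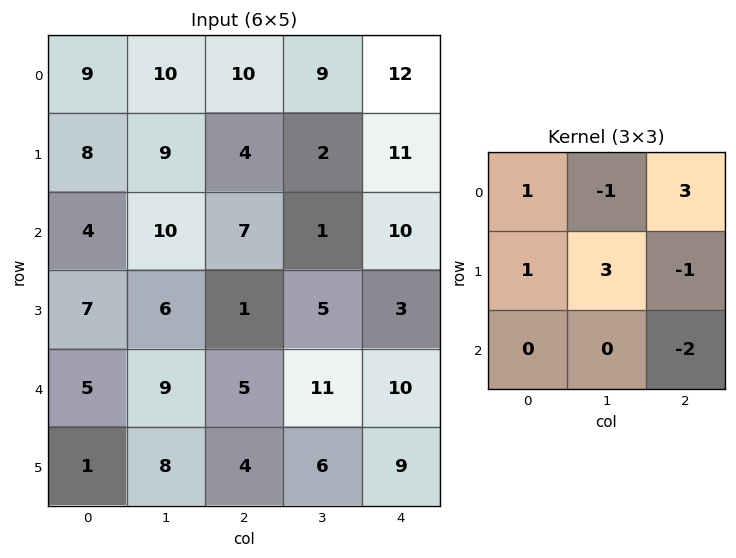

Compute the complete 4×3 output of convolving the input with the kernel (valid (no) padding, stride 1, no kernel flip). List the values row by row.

46 44 16
36 31 29
29 -12 29
23 21 15

Output[0,0]: The receptive field on the input at this output position is [9 10 10 / 8 9 4 / 4 10 7]. Elementwise product with the kernel and sum: 9·1 + 10·-1 + 10·3 + 8·1 + 9·3 + 4·-1 + 7·-2.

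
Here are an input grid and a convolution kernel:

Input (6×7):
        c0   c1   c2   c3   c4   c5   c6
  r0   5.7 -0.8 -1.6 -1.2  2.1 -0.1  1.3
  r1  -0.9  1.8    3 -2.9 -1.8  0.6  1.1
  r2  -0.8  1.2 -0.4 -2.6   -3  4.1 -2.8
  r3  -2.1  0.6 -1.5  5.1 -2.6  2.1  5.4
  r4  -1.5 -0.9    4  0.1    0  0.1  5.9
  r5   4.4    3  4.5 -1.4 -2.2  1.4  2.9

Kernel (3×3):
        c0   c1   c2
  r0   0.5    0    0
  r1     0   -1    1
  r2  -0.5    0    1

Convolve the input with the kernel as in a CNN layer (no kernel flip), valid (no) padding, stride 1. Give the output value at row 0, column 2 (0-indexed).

-2.5

The receptive field on the input at this output position is [-1.6 -1.2 2.1 / 3 -2.9 -1.8 / -0.4 -2.6 -3]. Elementwise product with the kernel and sum: -1.6·0.5 + -2.9·-1 + -1.8·1 + -0.4·-0.5 + -3·1.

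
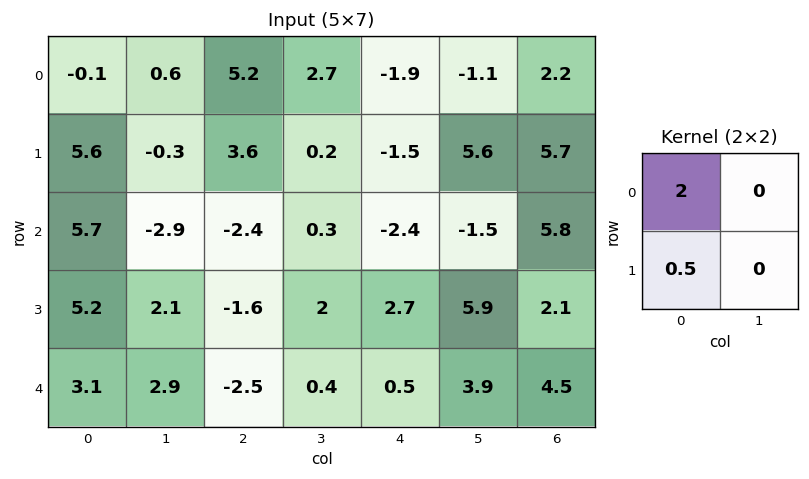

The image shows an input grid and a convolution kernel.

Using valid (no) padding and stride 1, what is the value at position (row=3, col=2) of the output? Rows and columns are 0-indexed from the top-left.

The receptive field on the input at this output position is [-1.6 2 / -2.5 0.4]. Elementwise product with the kernel and sum: -1.6·2 + -2.5·0.5.

-4.45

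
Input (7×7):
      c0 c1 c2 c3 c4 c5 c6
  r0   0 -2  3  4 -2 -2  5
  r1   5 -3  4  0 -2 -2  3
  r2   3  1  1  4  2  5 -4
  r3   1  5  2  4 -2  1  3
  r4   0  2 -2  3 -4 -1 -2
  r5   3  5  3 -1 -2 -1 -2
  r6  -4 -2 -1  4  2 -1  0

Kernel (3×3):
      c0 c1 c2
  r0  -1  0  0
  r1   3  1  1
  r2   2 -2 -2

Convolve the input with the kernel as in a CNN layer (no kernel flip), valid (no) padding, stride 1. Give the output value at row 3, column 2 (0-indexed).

The receptive field on the input at this output position is [2 4 -2 / -2 3 -4 / 3 -1 -2]. Elementwise product with the kernel and sum: 2·-1 + -2·3 + 3·1 + -4·1 + 3·2 + -1·-2 + -2·-2.

3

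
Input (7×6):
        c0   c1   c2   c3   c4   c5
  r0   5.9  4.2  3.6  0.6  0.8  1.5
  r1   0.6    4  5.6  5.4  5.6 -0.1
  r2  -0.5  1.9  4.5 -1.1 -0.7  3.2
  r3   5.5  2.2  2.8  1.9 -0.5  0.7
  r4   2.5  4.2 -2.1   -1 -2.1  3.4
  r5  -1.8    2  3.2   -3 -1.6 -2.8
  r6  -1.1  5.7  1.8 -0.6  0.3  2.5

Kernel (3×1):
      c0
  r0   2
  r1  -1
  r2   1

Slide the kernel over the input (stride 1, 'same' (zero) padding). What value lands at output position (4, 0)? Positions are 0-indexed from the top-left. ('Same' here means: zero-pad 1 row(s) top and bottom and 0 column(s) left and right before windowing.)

The receptive field on the zero-padded input at this output position is [5.5 / 2.5 / -1.8]. Elementwise product with the kernel and sum: 5.5·2 + 2.5·-1 + -1.8·1.

6.7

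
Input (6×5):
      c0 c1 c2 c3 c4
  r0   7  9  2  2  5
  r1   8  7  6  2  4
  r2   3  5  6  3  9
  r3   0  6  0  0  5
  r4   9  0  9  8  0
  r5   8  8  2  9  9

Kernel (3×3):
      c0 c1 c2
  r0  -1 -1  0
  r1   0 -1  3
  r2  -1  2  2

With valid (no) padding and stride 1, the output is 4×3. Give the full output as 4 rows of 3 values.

Output[0,0]: The receptive field on the input at this output position is [7 9 2 / 8 7 6 / 3 5 6]. Elementwise product with the kernel and sum: 7·-1 + 9·-1 + 7·-1 + 6·3 + 3·-1 + 5·2 + 6·2.

14 2 24
10 -16 26
-5 23 13
33 23 26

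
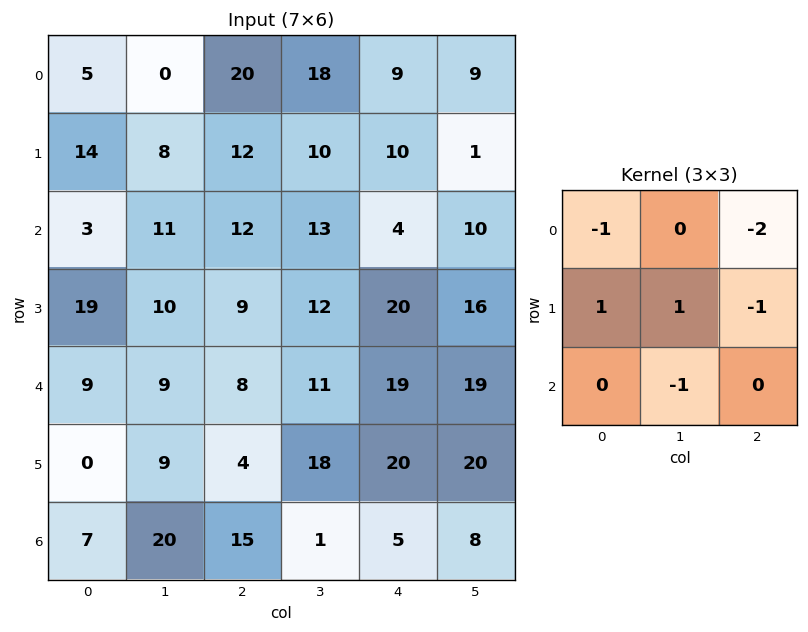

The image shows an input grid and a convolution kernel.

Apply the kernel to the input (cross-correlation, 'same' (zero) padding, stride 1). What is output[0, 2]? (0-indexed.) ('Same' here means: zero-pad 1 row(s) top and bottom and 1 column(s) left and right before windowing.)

-10

The receptive field on the zero-padded input at this output position is [0 0 0 / 0 20 18 / 8 12 10]. Elementwise product with the kernel and sum: 0·-1 + 0·-2 + 0·1 + 20·1 + 18·-1 + 12·-1.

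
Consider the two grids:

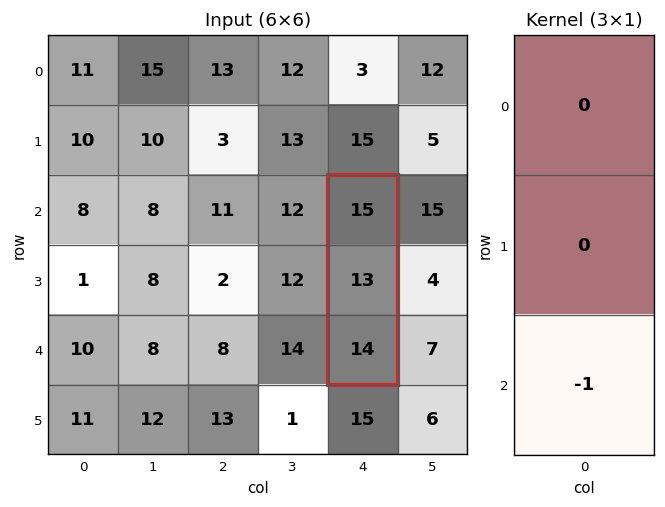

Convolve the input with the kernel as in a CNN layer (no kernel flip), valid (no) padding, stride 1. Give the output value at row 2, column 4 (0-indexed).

-14

The receptive field on the input at this output position is [15 / 13 / 14]. Elementwise product with the kernel and sum: 14·-1.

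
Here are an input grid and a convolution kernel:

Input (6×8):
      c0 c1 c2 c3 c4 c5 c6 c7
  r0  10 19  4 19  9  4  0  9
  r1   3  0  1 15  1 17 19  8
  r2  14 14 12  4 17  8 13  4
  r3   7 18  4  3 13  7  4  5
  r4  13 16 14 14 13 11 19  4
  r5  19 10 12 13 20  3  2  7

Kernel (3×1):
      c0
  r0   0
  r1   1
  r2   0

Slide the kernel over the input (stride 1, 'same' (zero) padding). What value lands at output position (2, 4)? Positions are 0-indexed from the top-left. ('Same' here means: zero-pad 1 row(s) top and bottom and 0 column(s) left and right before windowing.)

17

The receptive field on the zero-padded input at this output position is [1 / 17 / 13]. Elementwise product with the kernel and sum: 17·1.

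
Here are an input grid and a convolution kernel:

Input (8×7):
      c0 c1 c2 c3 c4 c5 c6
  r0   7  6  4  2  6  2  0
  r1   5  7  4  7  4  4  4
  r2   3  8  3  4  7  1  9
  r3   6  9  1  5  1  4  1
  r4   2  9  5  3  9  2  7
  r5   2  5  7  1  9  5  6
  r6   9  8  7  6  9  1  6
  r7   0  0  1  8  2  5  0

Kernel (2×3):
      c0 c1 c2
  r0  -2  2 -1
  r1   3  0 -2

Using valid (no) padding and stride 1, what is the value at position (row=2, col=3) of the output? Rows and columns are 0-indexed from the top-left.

The receptive field on the input at this output position is [4 7 1 / 5 1 4]. Elementwise product with the kernel and sum: 4·-2 + 7·2 + 1·-1 + 5·3 + 4·-2.

12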